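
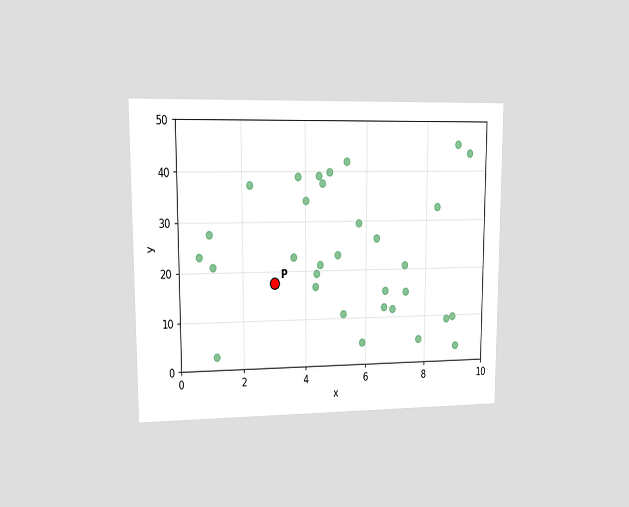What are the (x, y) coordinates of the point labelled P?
The chart is viewed at a slight angle. Following the gridlines from P to each axis, P sits at (3, 17.5).

(3, 17.5)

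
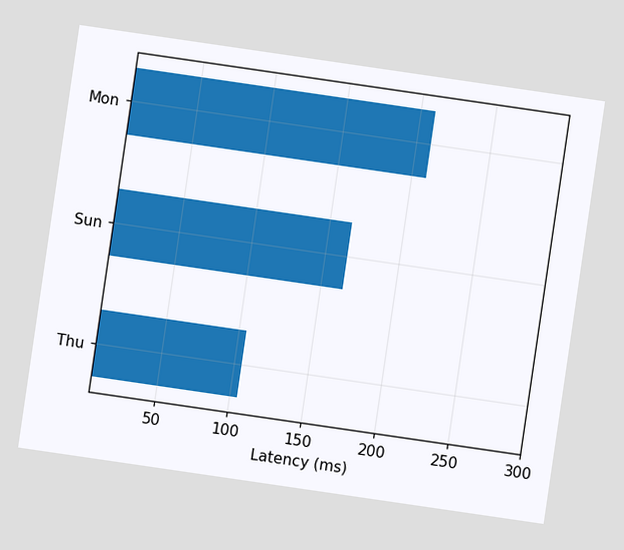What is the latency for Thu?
105ms

The chart is tilted about 8° clockwise. Reading along the chart's x-axis, the Thu bar reaches 105ms.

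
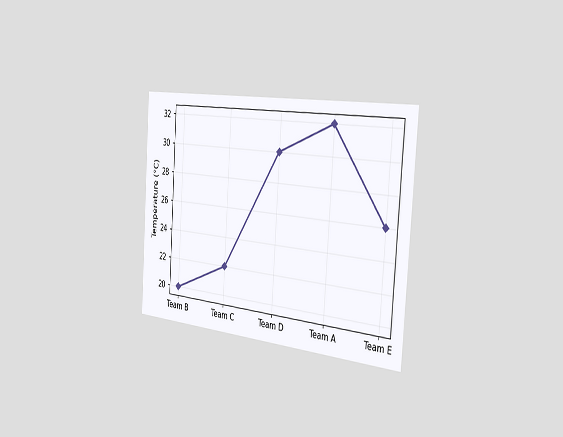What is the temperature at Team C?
The chart is tilted about 4° clockwise and viewed slightly from the right. At Team C, the line is at 22°C.

22°C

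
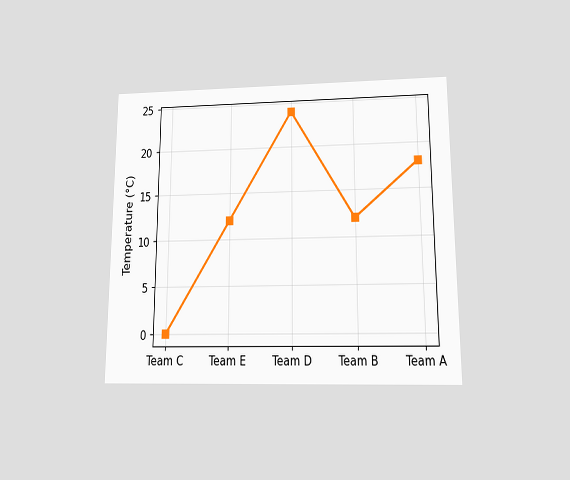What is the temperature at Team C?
0°C

The chart is viewed slightly from below. At Team C, the line is at 0°C.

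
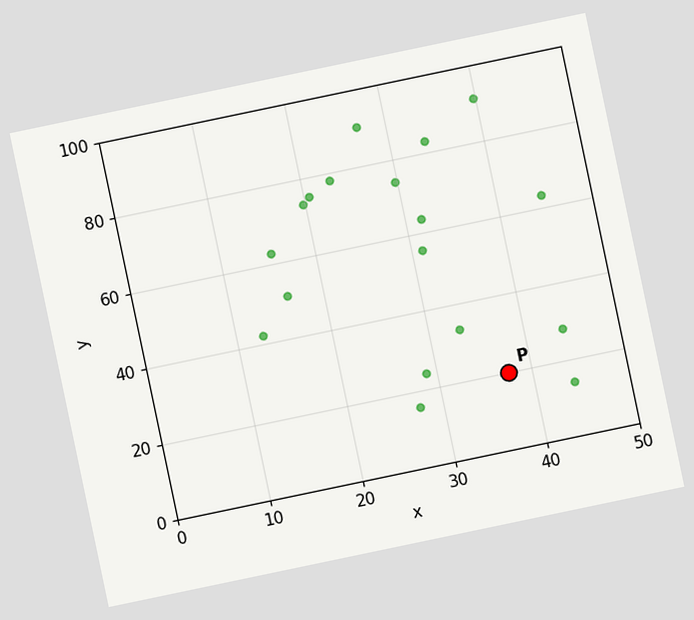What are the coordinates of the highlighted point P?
(37.5, 20)

The chart is tilted about 12° counter-clockwise. Following the gridlines from P to each axis, P sits at (37.5, 20).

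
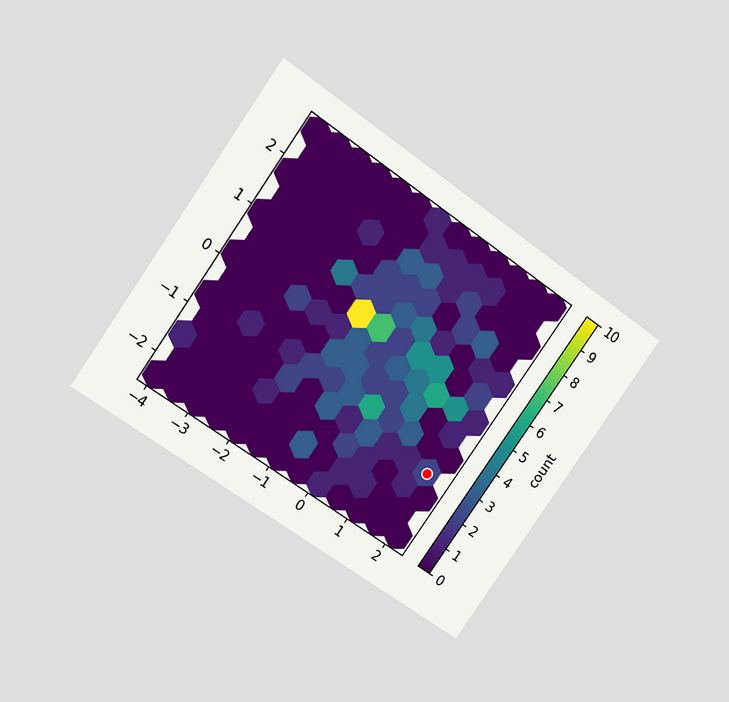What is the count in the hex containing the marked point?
The chart is tilted about 35° clockwise and viewed at a slight angle. The marked hex reads 2 on the colorbar.

2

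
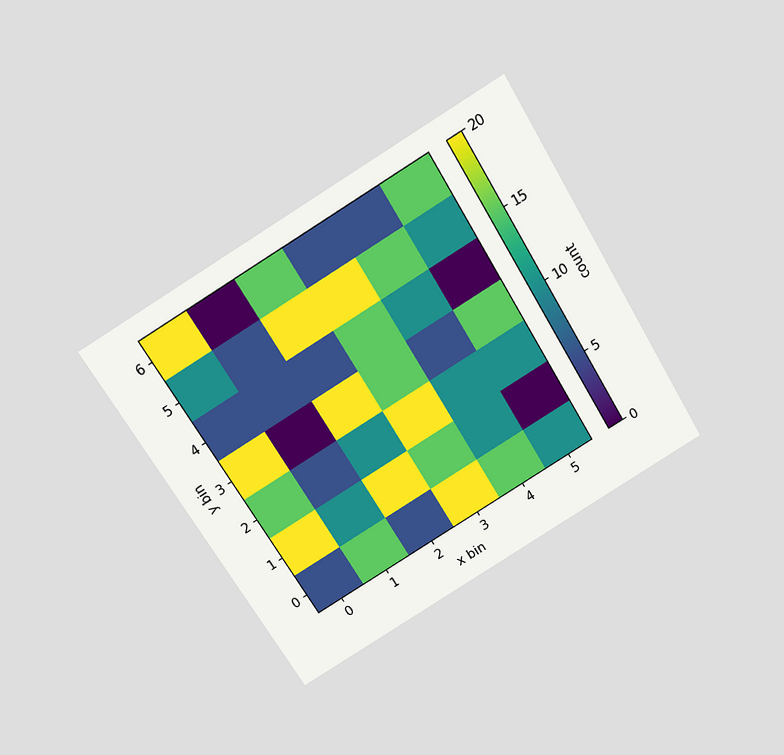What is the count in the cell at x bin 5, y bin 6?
15

The chart is tilted about 31° counter-clockwise and viewed slightly from above. Matching the cell (5, 6) against the colorbar gives 15.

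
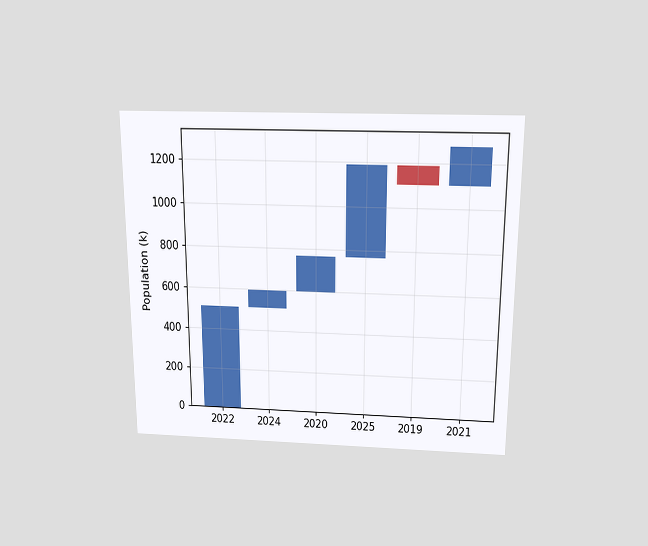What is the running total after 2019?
1105k

The chart is viewed slightly from above. After 2019 the running total reaches 1105k.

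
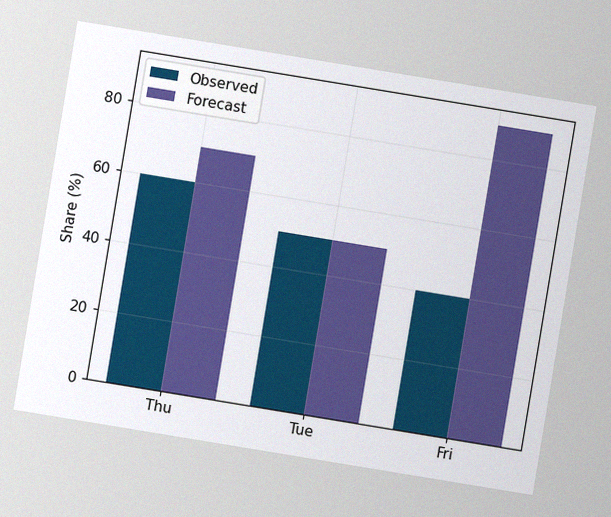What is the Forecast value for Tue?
50%

The chart is tilted about 9° clockwise, with some photo noise. The Forecast bar at Tue reaches 50% on the y-axis.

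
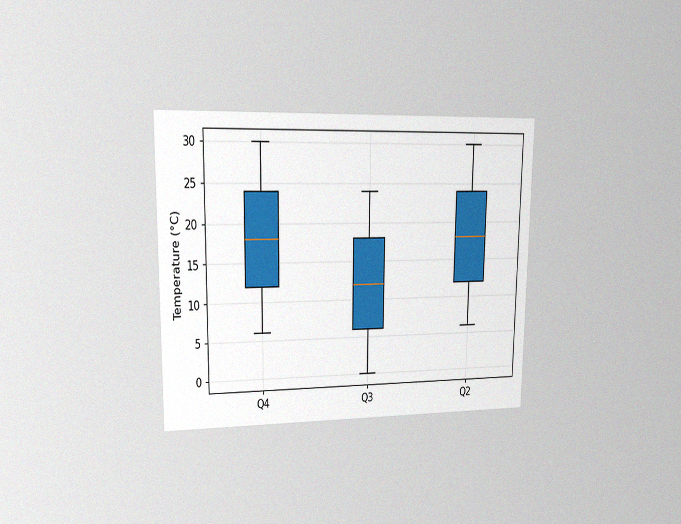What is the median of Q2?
18°C

The chart is viewed at a slight angle, with some photo noise. The median line in the Q2 box sits at 18°C.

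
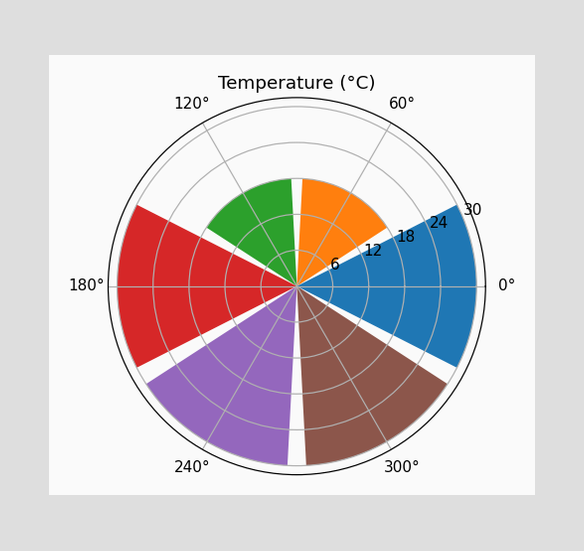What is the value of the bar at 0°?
The bar at 0° reaches 30°C on the radial axis.

30°C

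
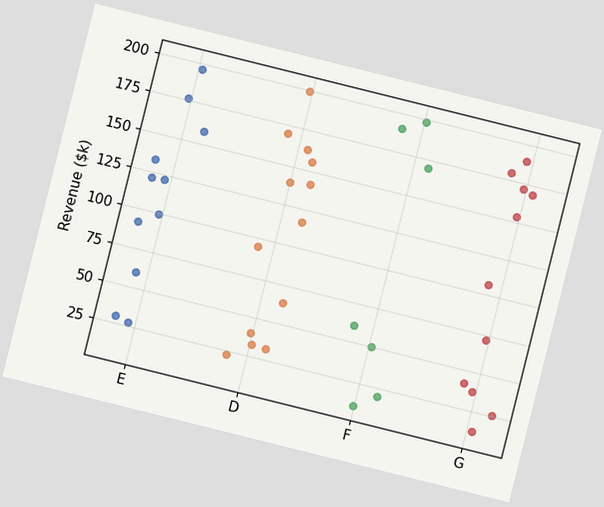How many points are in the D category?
13

The chart is tilted about 14° clockwise. Counting the markers in the D column gives 13.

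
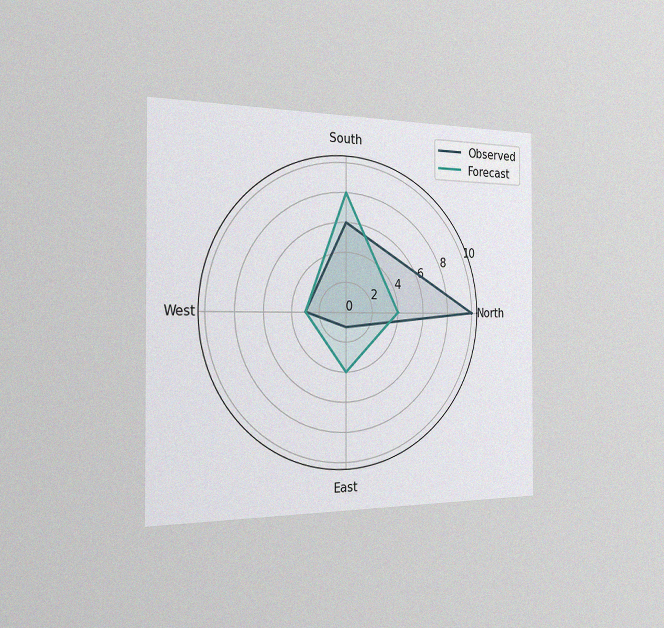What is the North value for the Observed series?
The chart is viewed slightly from the left, with some photo noise. On the North axis, Observed reaches 10.

10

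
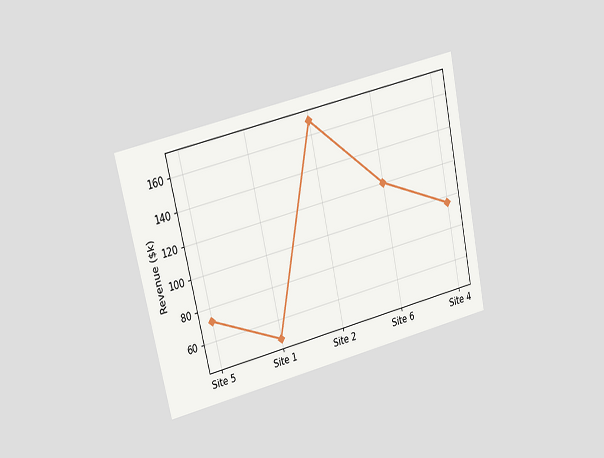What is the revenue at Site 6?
The chart is tilted about 13° counter-clockwise and viewed at a slight angle. At Site 6, the line is at $120k.

$120k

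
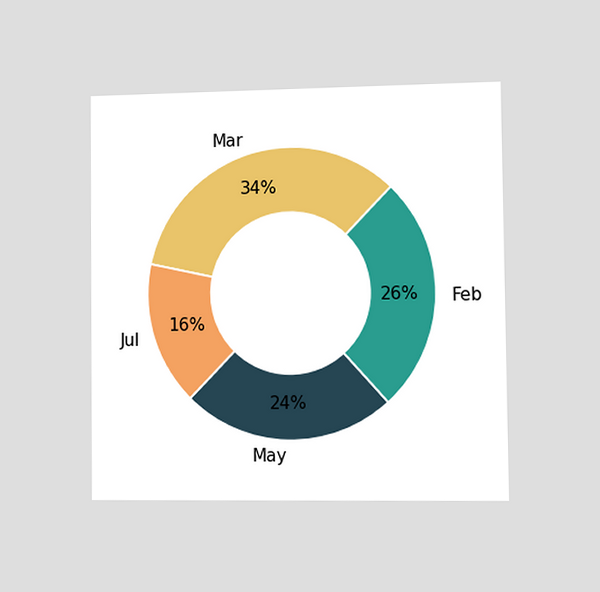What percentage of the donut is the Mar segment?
The chart is viewed slightly from the right. The Mar segment takes up 34% of the ring.

34%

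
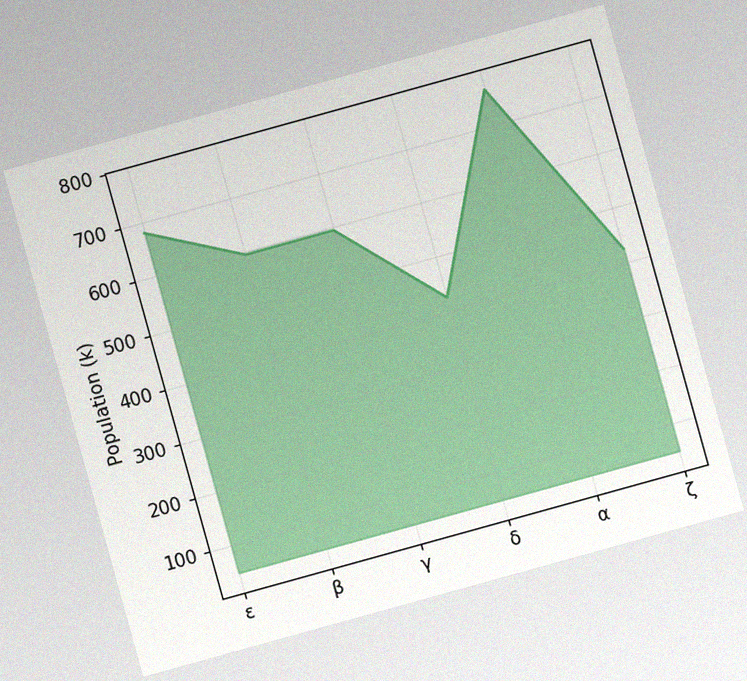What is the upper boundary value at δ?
425k

The chart is tilted about 15° counter-clockwise, with some photo noise. At δ the upper boundary is at 425k.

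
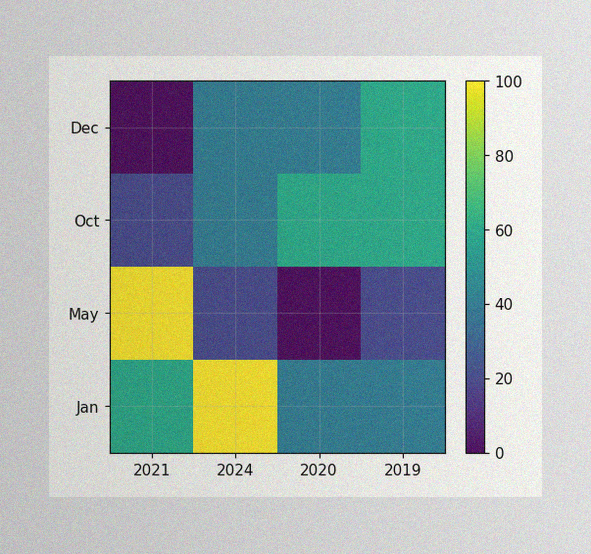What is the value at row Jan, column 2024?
100

The image has some photo noise and uneven lighting. Matching cell (Jan, 2024) against the colorbar gives 100.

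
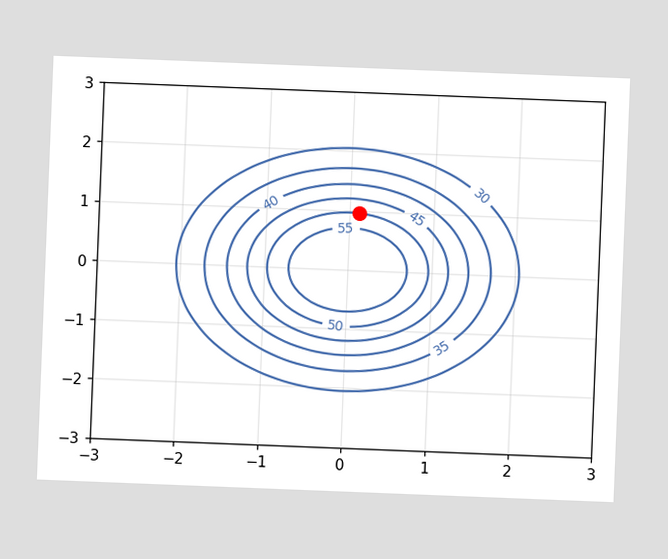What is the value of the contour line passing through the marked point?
The chart is tilted about 2° clockwise. The marked point sits on the contour labelled 50.

50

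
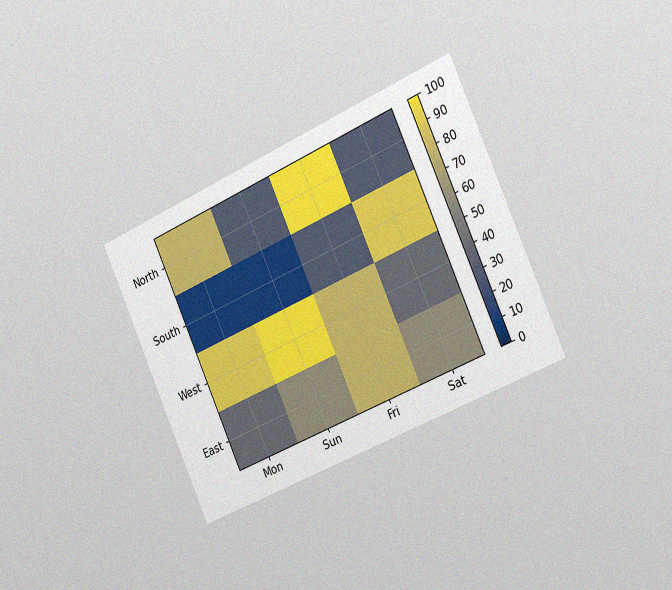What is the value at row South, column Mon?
10

The chart is tilted about 24° counter-clockwise and viewed slightly from the right, with some photo noise. Matching cell (South, Mon) against the colorbar gives 10.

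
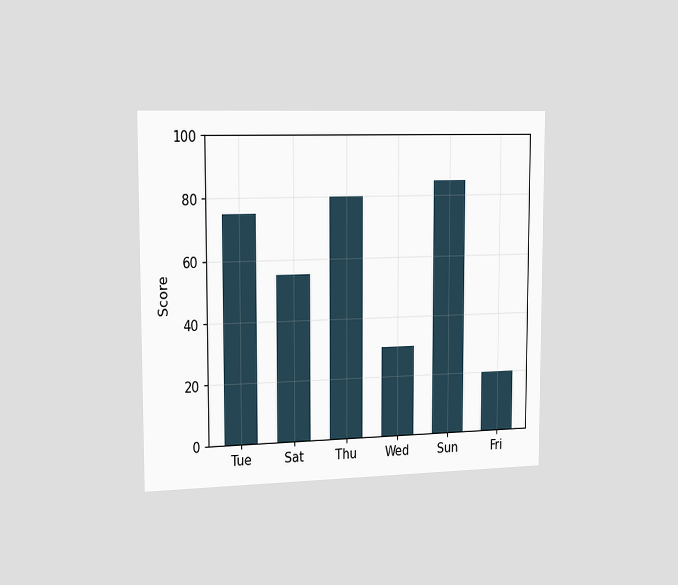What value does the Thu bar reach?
The chart is viewed slightly from the left. Reading along the chart's y-axis, the Thu bar reaches 80.

80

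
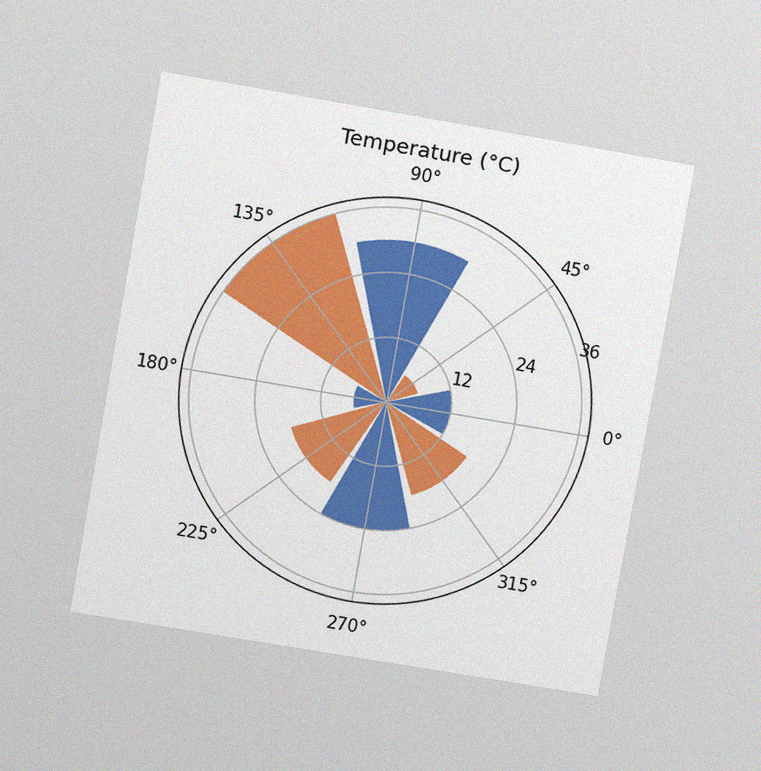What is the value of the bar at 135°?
The chart is tilted about 10° clockwise and viewed at a slight angle, with some photo noise. The bar at 135° reaches 36°C on the radial axis.

36°C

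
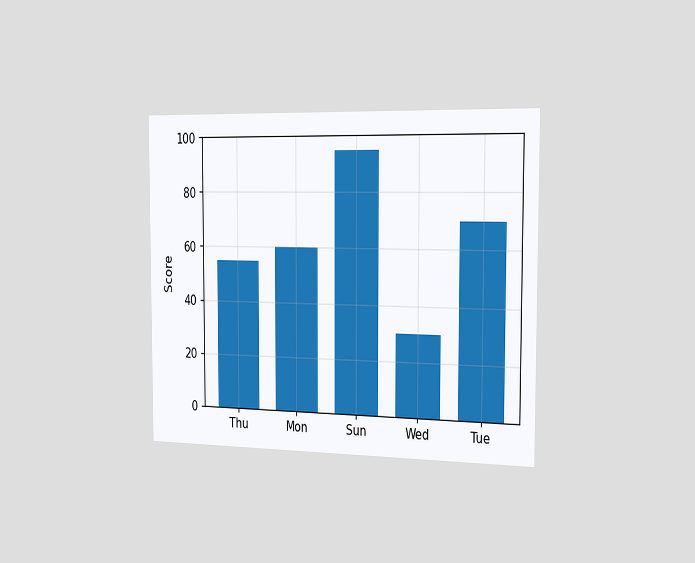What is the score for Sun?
The chart is viewed slightly from the right. Reading along the chart's y-axis, the Sun bar reaches 95.

95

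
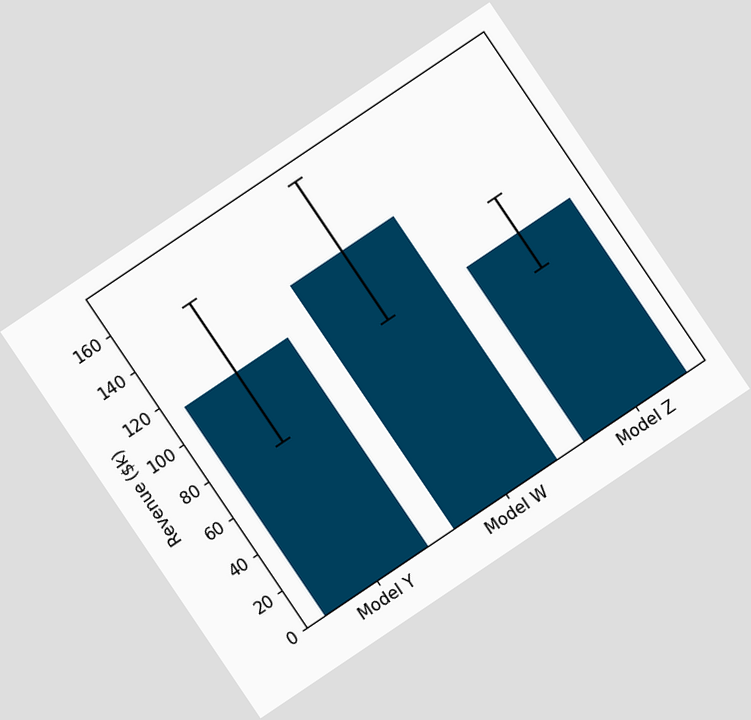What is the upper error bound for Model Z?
$114k

The chart is tilted about 34° counter-clockwise. The Model Z bar's upper whisker reaches $114k.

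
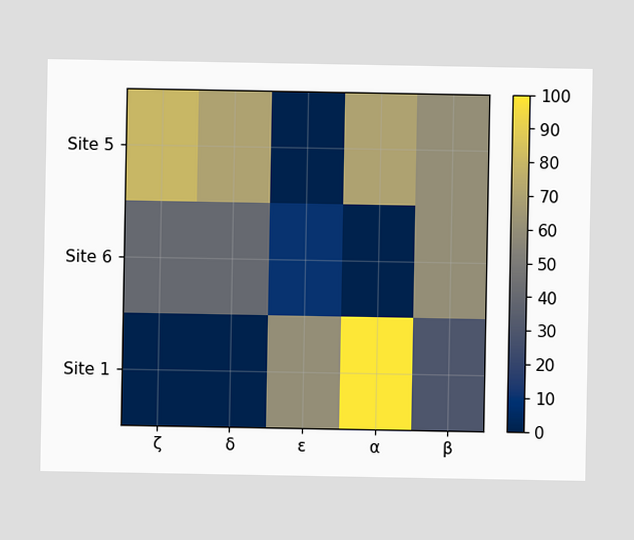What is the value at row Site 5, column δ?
Matching cell (Site 5, δ) against the colorbar gives 70.

70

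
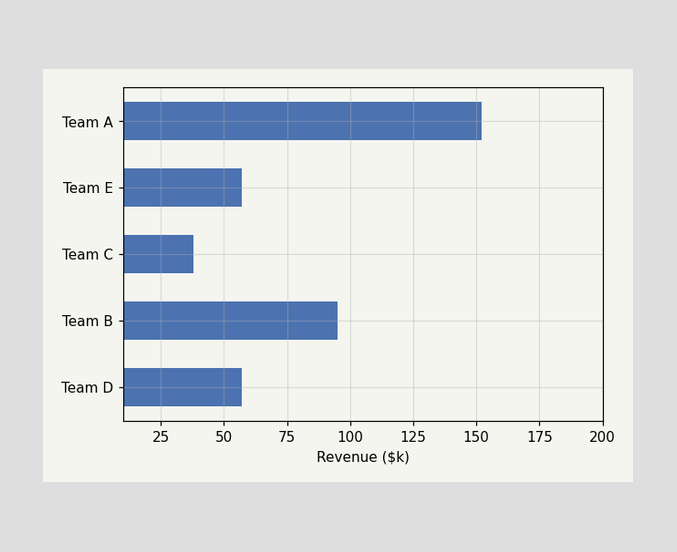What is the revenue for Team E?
Reading along the chart's x-axis, the Team E bar reaches $57k.

$57k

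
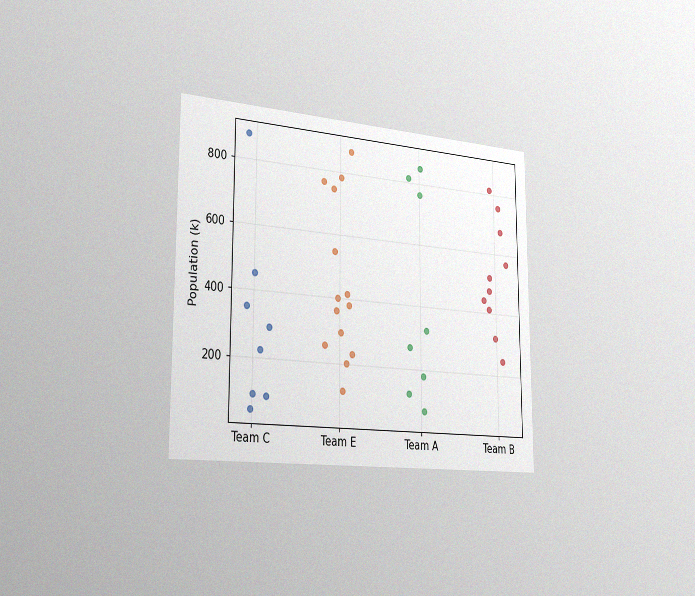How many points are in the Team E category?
The chart is viewed slightly from the left, with some photo noise. Counting the markers in the Team E column gives 14.

14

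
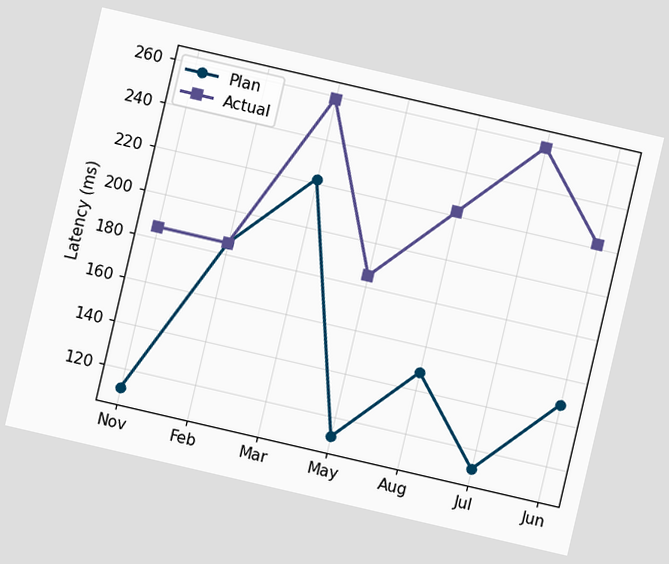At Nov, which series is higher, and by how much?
The chart is tilted about 13° clockwise. At Nov, Actual sits above the other line by 74ms.

Actual, by 74ms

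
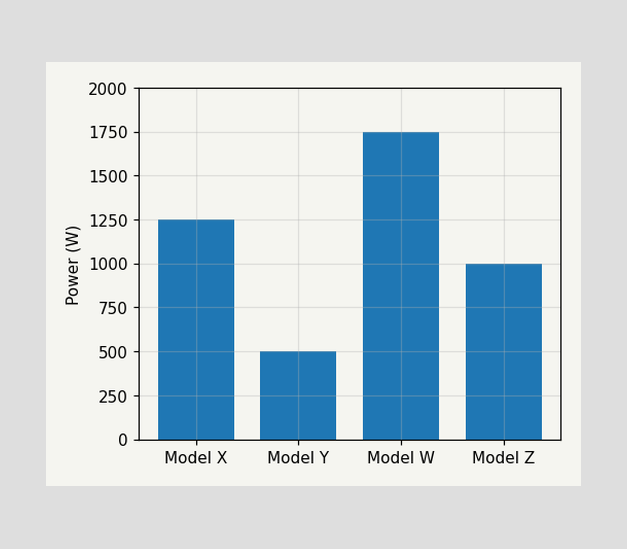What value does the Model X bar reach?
1250W

Reading along the chart's y-axis, the Model X bar reaches 1250W.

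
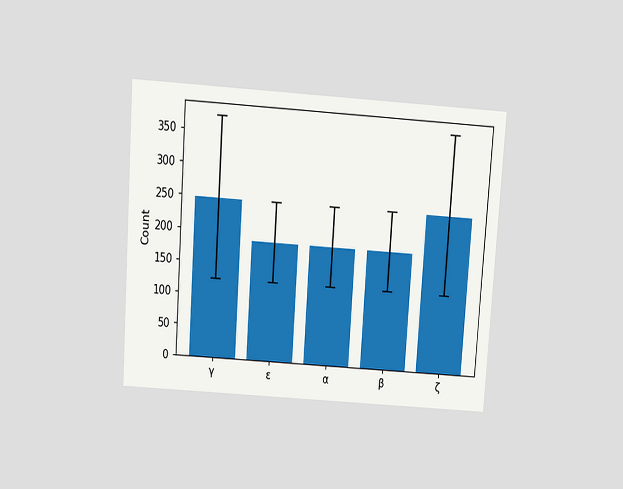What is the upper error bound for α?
The chart is tilted about 4° clockwise and viewed slightly from above. The α bar's upper whisker reaches 248.

248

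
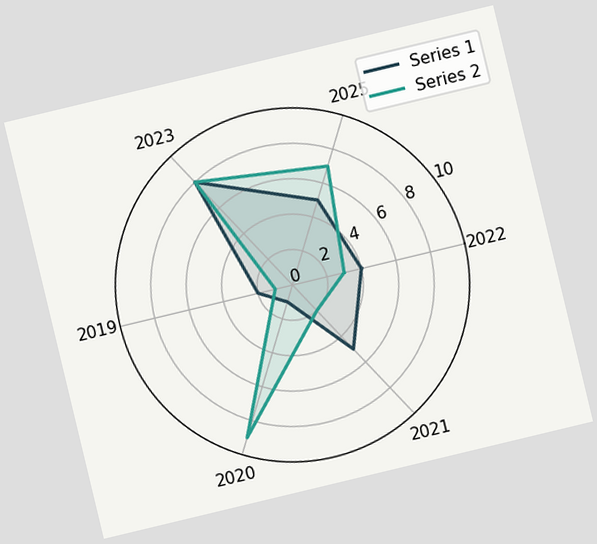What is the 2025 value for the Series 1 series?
The chart is tilted about 14° counter-clockwise. On the 2025 axis, Series 1 reaches 5.

5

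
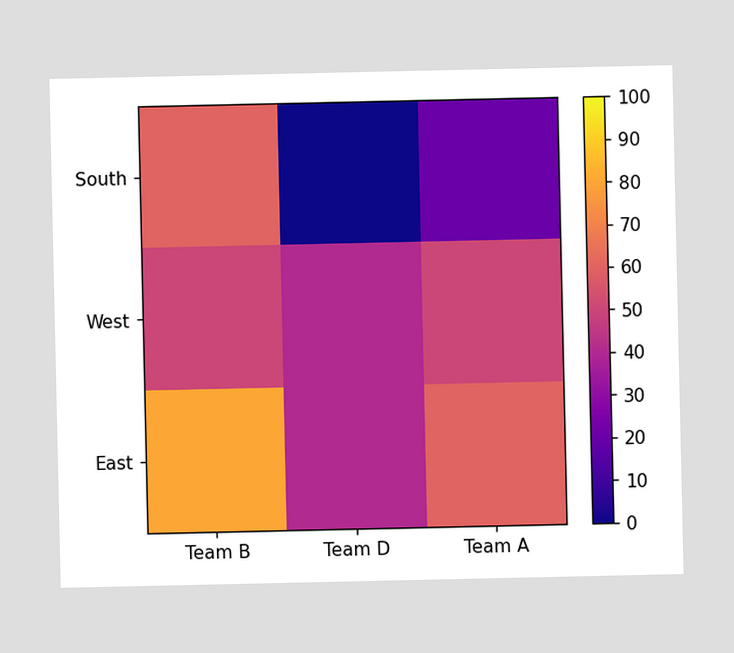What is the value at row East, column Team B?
Matching cell (East, Team B) against the colorbar gives 80.

80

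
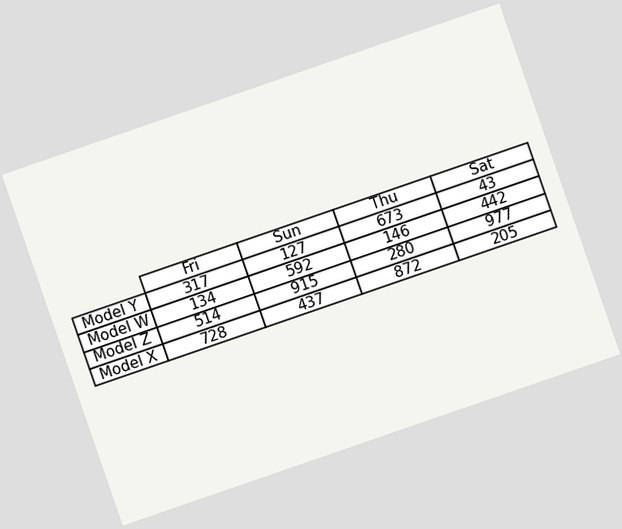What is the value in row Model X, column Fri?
728

The chart is tilted about 19° counter-clockwise. The (Model X, Fri) cell reads 728.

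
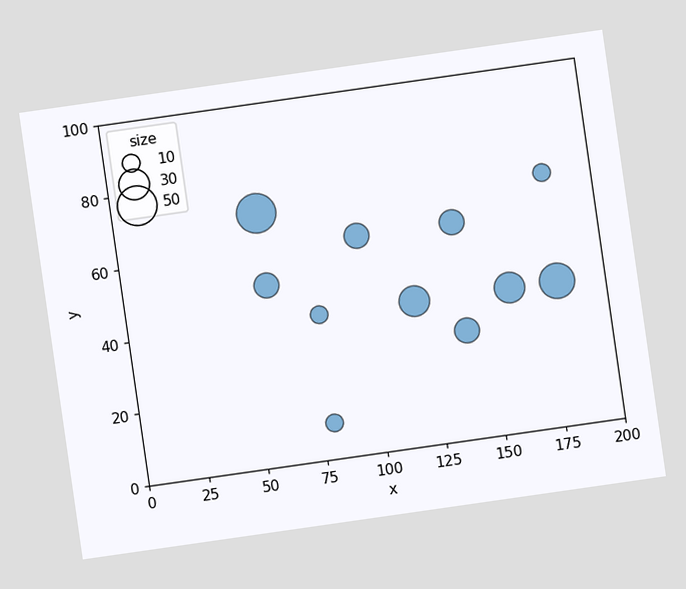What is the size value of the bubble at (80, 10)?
The chart is tilted about 8° counter-clockwise. Matching the bubble at (80, 10) against the size legend gives 10.

10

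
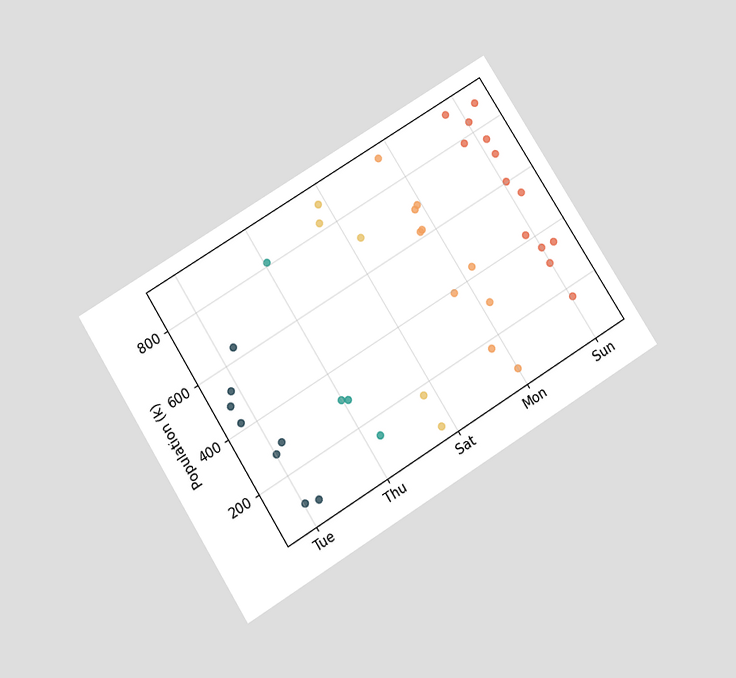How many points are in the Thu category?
4

The chart is tilted about 32° counter-clockwise and viewed slightly from below. Counting the markers in the Thu column gives 4.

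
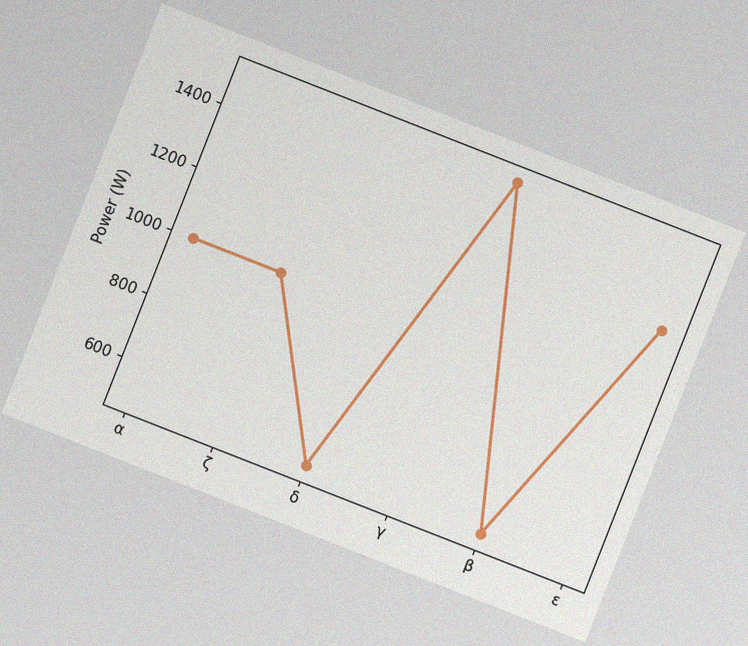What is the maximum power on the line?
The chart is tilted about 21° clockwise, with some photo noise. The highest point is at γ, and reading across to the y-axis gives 1500W.

1500W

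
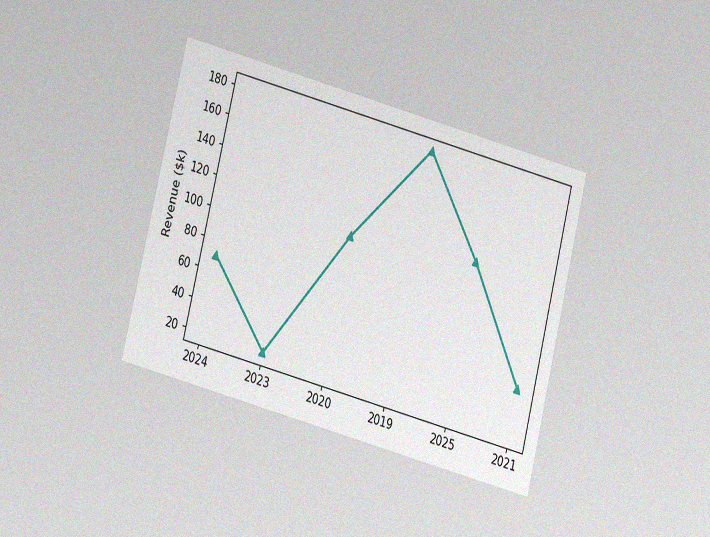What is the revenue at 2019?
The chart is tilted about 14° clockwise and viewed at a slight angle, with some photo noise. At 2019, the line is at $180k.

$180k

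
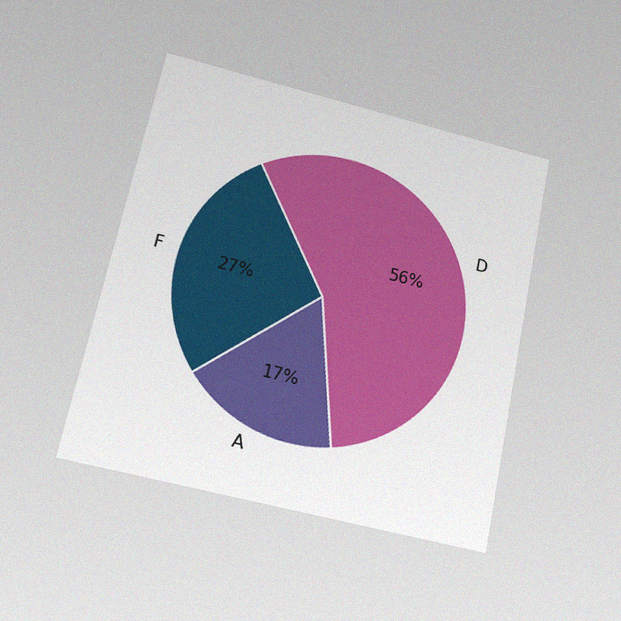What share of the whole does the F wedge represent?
27%

The chart is tilted about 12° clockwise and viewed at a slight angle, with some photo noise. The F slice takes up 27% of the pie.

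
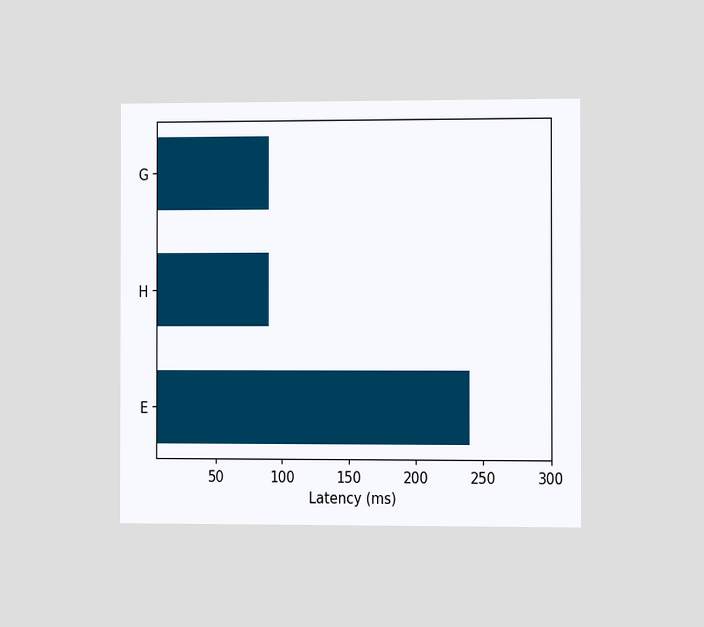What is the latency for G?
90ms

The chart is viewed slightly from the right. Reading along the chart's x-axis, the G bar reaches 90ms.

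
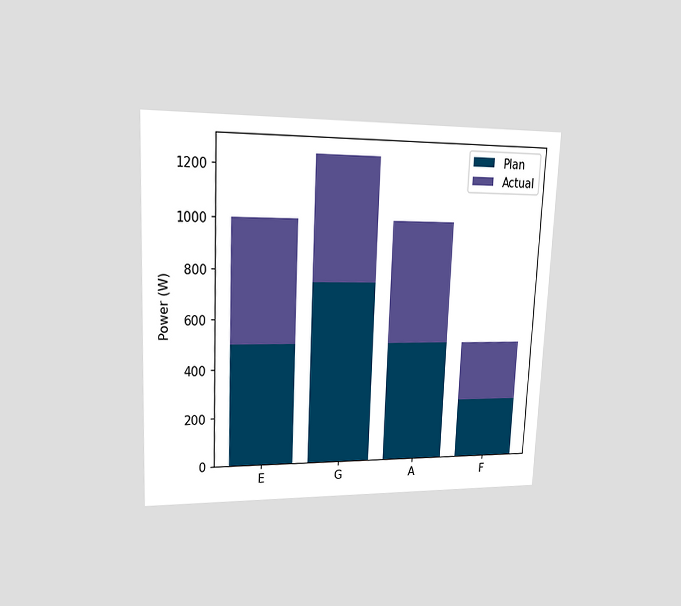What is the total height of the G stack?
1250W

The chart is tilted about 3° clockwise and viewed at a slight angle. The G stack's top reaches 1250W on the y-axis.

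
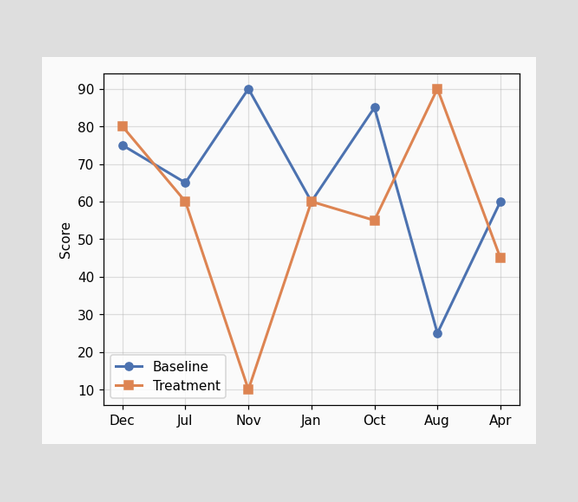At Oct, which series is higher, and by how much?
Baseline, by 30

At Oct, Baseline sits above the other line by 30.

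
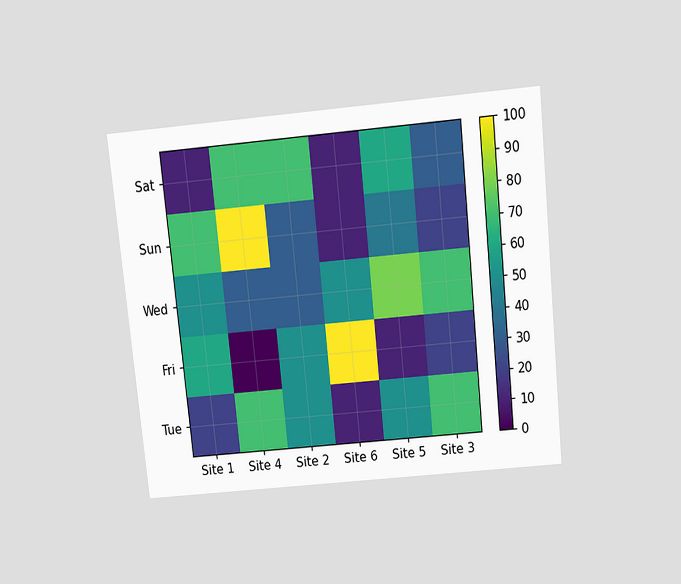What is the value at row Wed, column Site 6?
50

The chart is tilted about 6° counter-clockwise and viewed slightly from above. Matching cell (Wed, Site 6) against the colorbar gives 50.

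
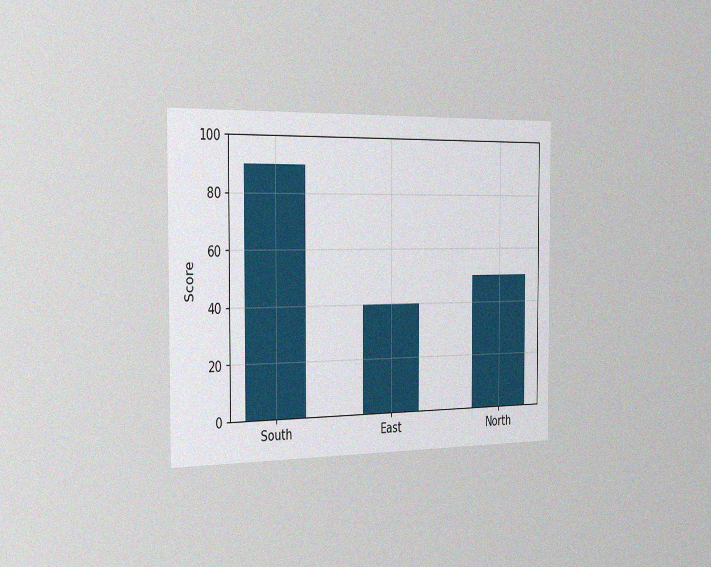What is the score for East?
40

The chart is viewed slightly from the left, with some photo noise. Reading along the chart's y-axis, the East bar reaches 40.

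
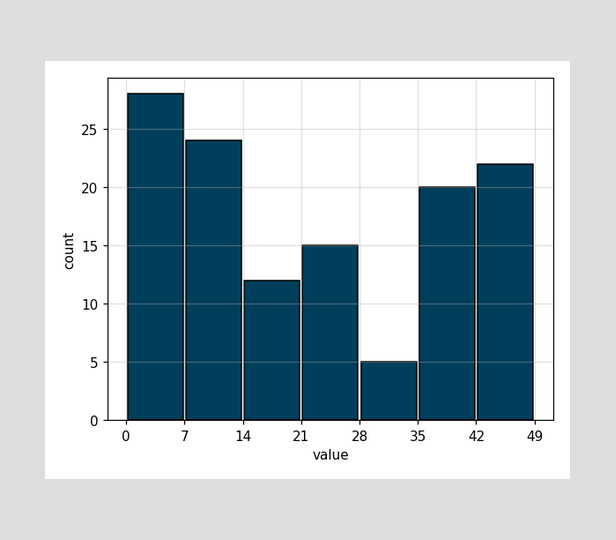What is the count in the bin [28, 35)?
The [28, 35) bin has height 5.

5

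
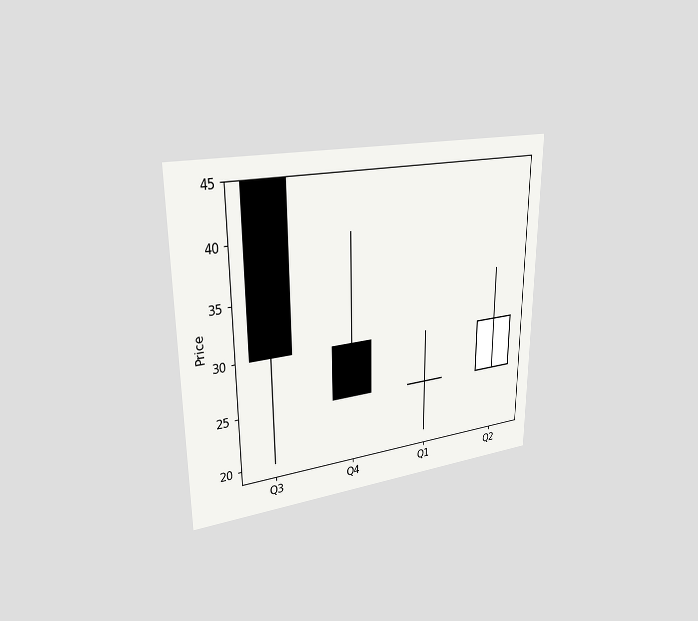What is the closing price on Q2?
30

The chart is viewed slightly from the left. The Q2 candle closes at 30.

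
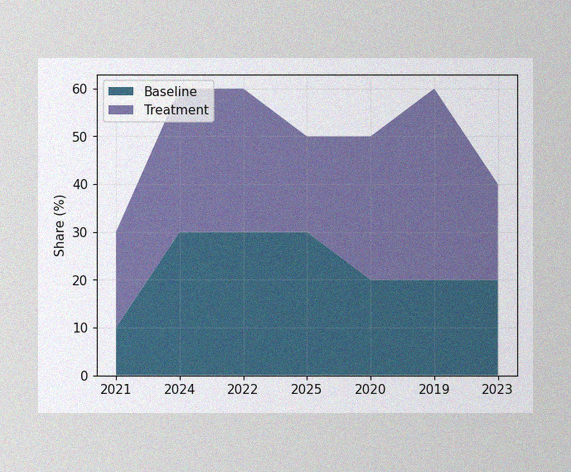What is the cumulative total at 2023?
40%

The image has some photo noise and uneven lighting. The stacked total at 2023 reaches 40%.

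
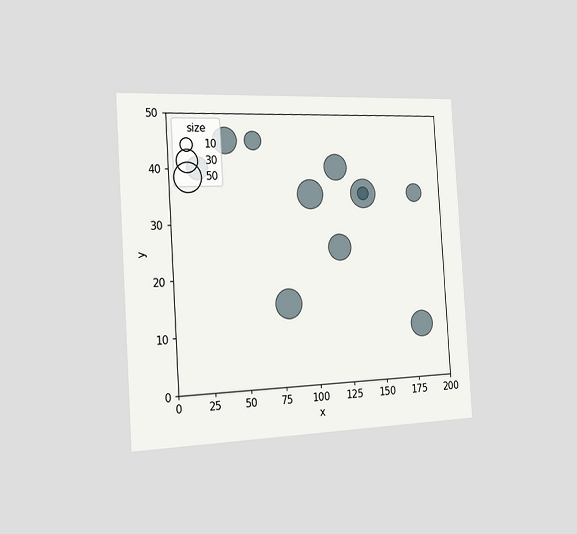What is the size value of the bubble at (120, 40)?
The chart is tilted about 4° counter-clockwise and viewed slightly from the left. Matching the bubble at (120, 40) against the size legend gives 40.

40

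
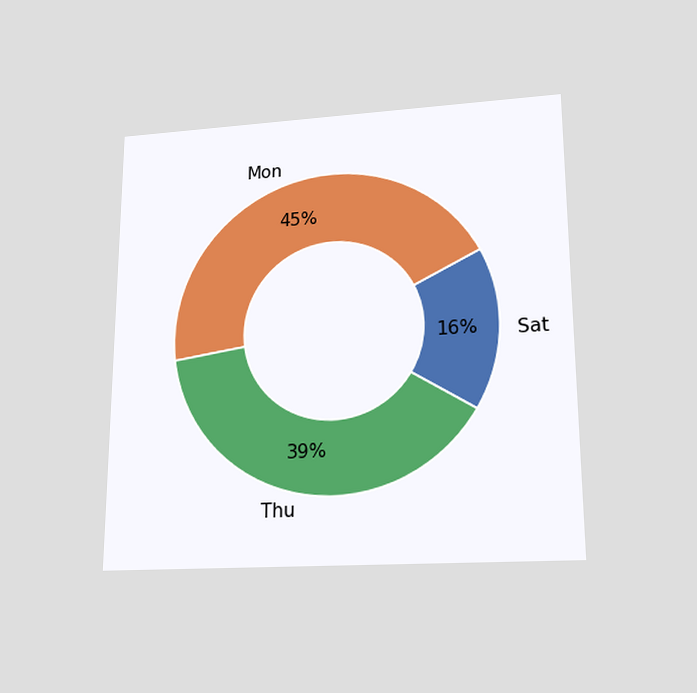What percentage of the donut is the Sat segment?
The chart is viewed slightly from below. The Sat segment takes up 16% of the ring.

16%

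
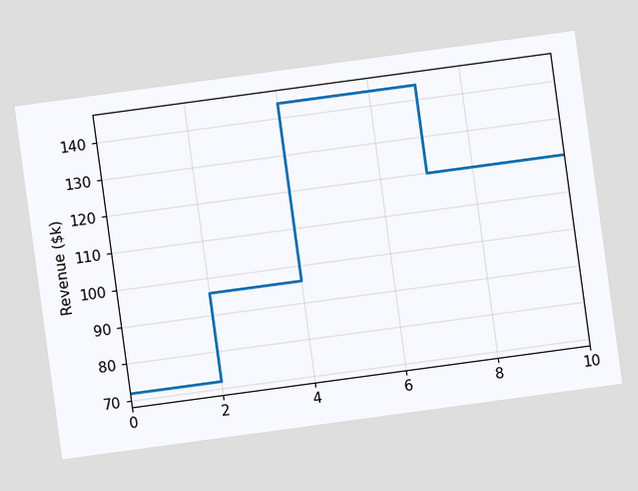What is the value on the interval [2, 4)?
The chart is tilted about 8° counter-clockwise. On [2, 4) the step sits at $96k.

$96k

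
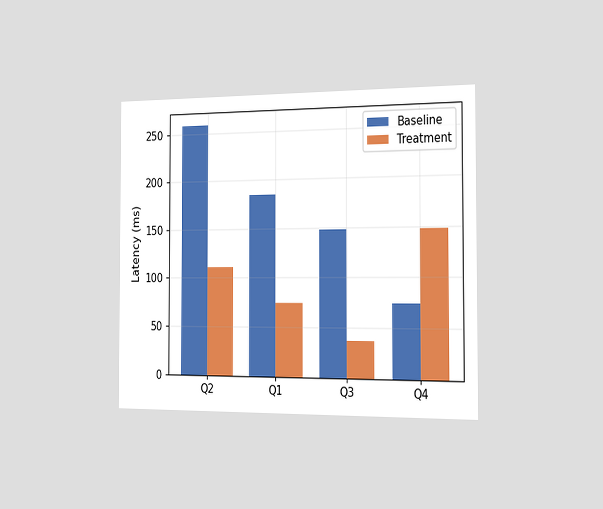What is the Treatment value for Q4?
The chart is viewed slightly from the right. The Treatment bar at Q4 reaches 148ms on the y-axis.

148ms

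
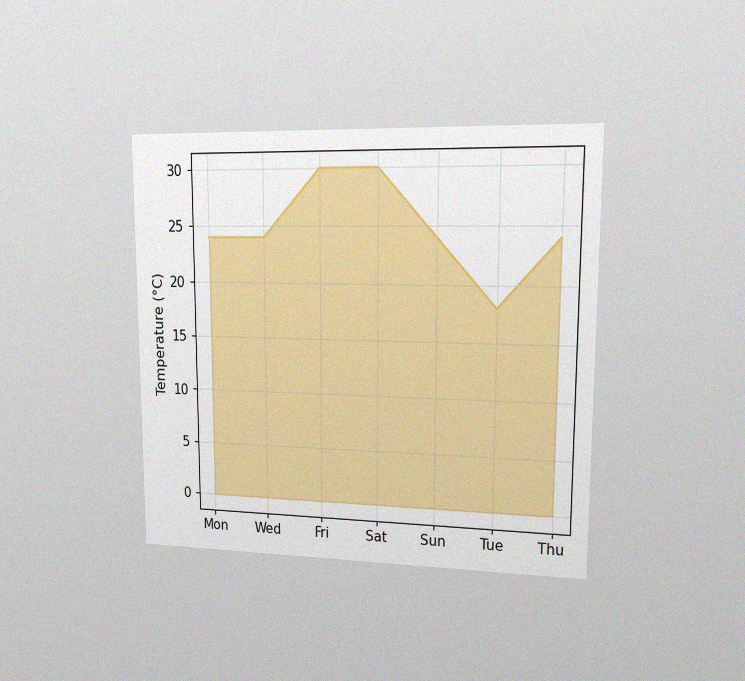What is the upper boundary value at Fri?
The chart is viewed slightly from the right, with some photo noise. At Fri the upper boundary is at 30°C.

30°C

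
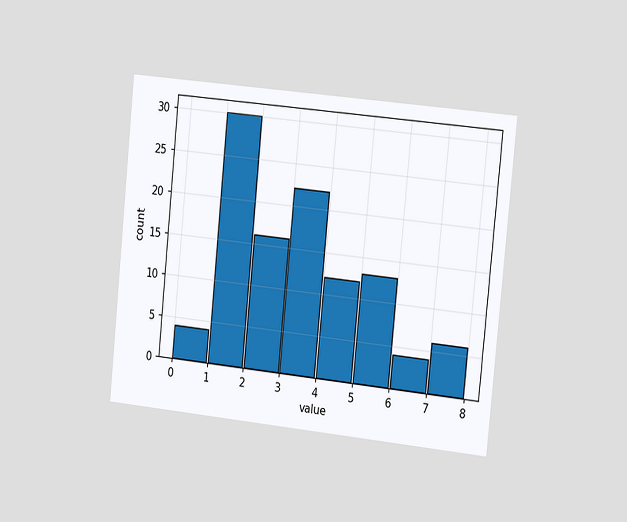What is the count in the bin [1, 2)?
30

The chart is tilted about 6° clockwise and viewed slightly from the right. The [1, 2) bin has height 30.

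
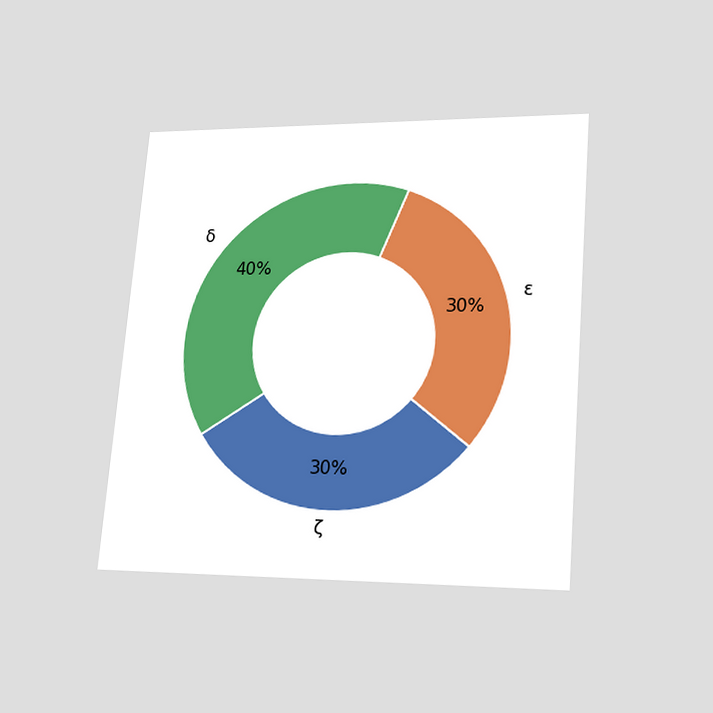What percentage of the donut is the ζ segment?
The chart is tilted about 5° clockwise and viewed at a slight angle. The ζ segment takes up 30% of the ring.

30%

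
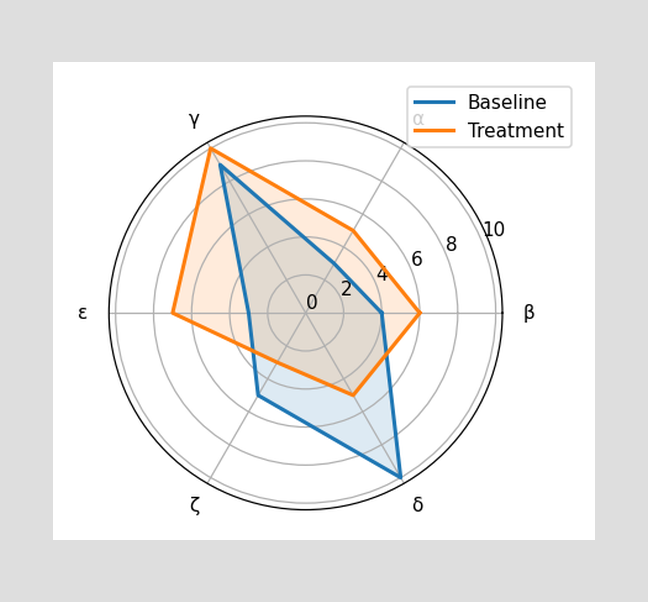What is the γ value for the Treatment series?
On the γ axis, Treatment reaches 10.

10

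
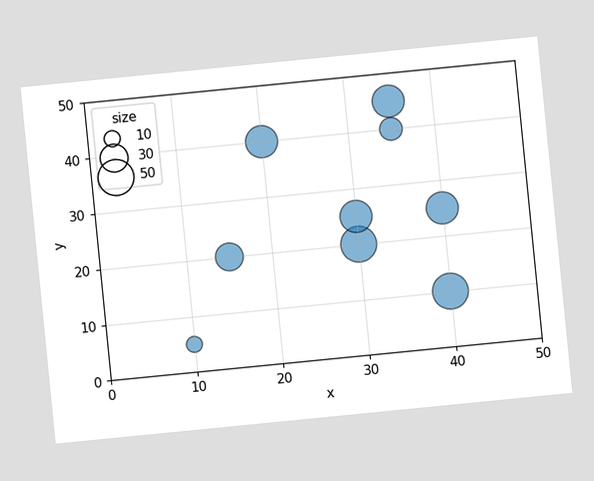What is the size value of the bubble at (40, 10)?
The chart is tilted about 6° counter-clockwise. Matching the bubble at (40, 10) against the size legend gives 50.

50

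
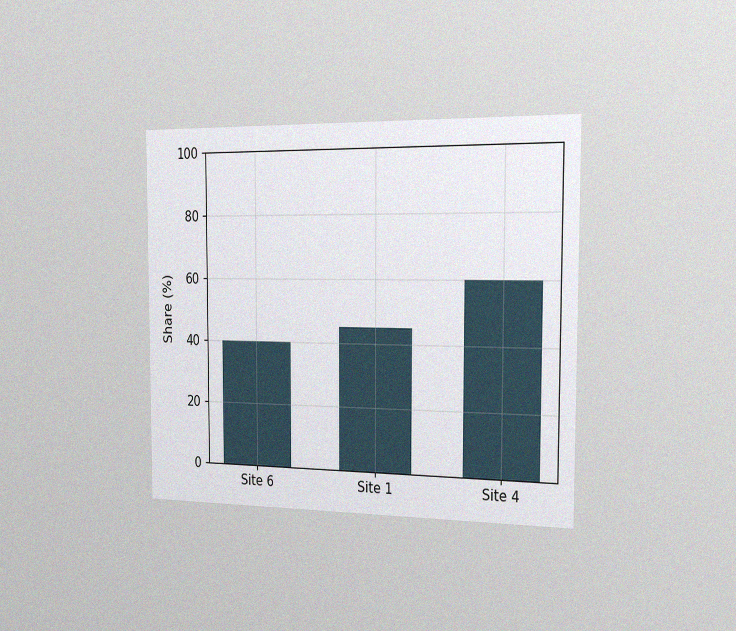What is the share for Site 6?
The chart is viewed slightly from the right, with some photo noise. Reading along the chart's y-axis, the Site 6 bar reaches 40%.

40%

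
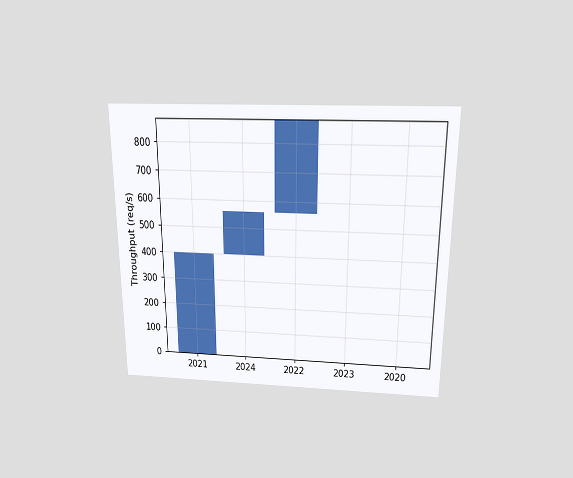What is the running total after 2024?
The chart is viewed slightly from above. After 2024 the running total reaches 560req/s.

560req/s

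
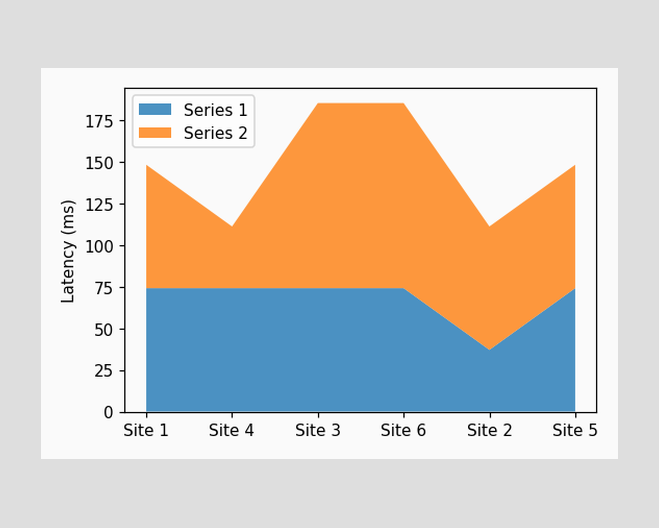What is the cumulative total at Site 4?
111ms

The stacked total at Site 4 reaches 111ms.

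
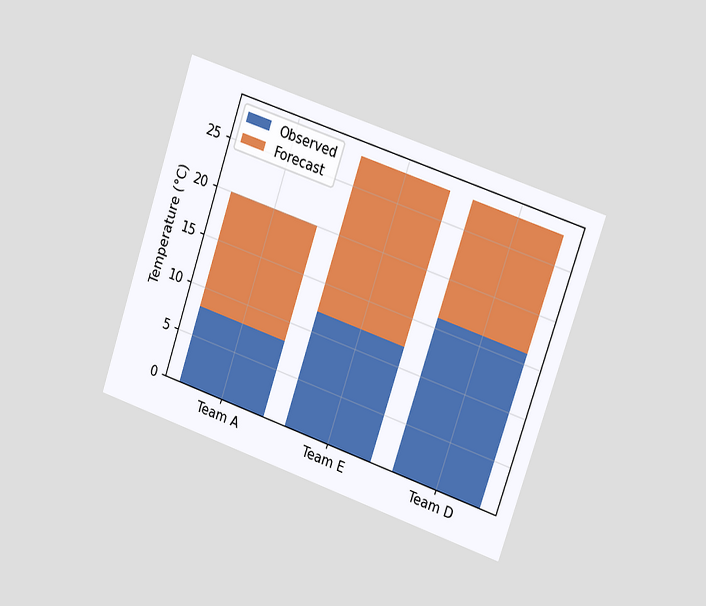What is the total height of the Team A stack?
20°C

The chart is tilted about 19° clockwise and viewed slightly from the right. The Team A stack's top reaches 20°C on the y-axis.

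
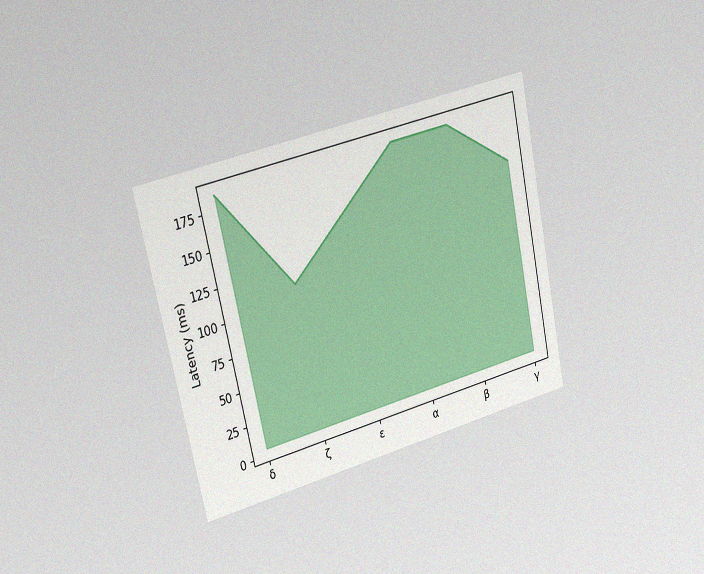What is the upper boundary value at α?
185ms

The chart is tilted about 12° counter-clockwise and viewed slightly from the left, with some photo noise. At α the upper boundary is at 185ms.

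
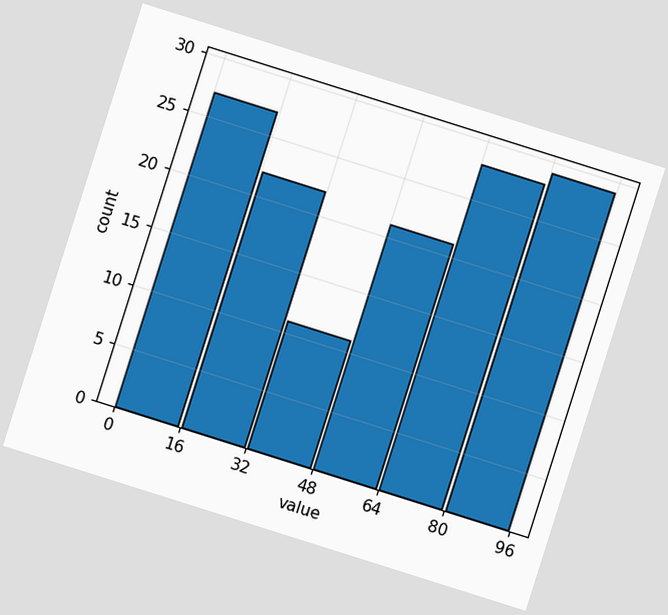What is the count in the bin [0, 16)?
The chart is tilted about 18° clockwise. The [0, 16) bin has height 27.

27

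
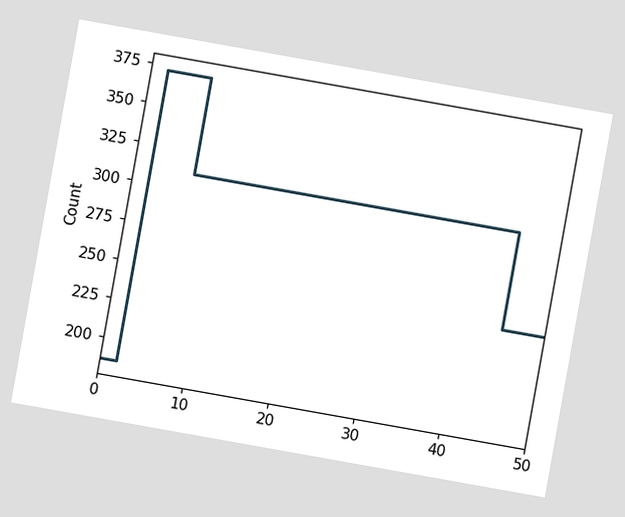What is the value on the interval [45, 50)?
The chart is tilted about 10° clockwise. On [45, 50) the step sits at 248.

248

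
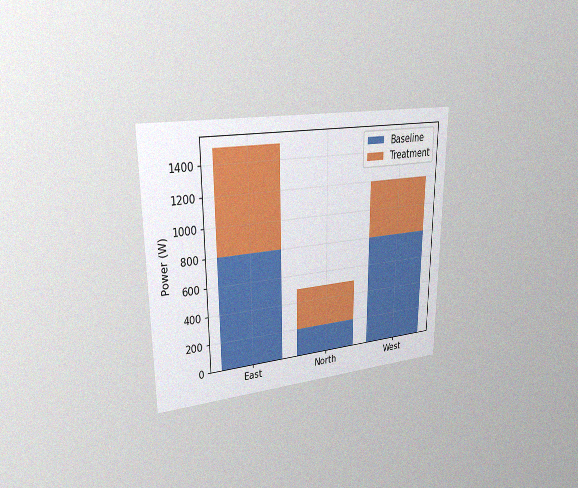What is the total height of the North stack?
500W

The chart is viewed slightly from the left, with some photo noise. The North stack's top reaches 500W on the y-axis.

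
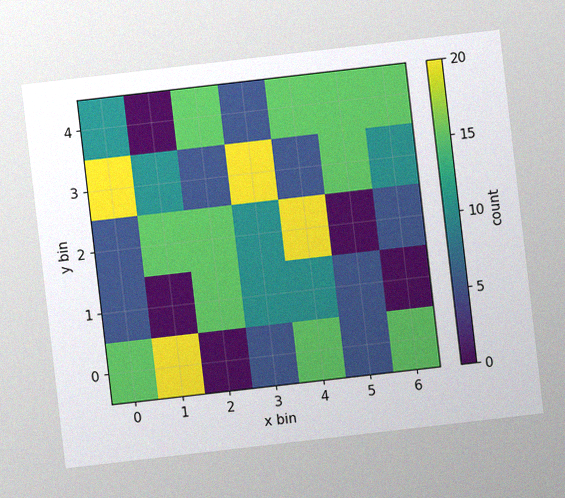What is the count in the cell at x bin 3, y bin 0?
5

The chart is tilted about 7° counter-clockwise, with some photo noise. Matching the cell (3, 0) against the colorbar gives 5.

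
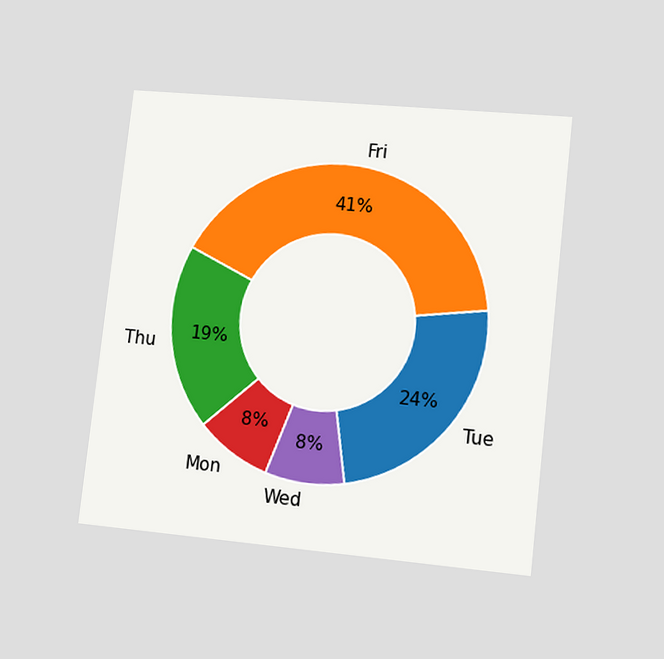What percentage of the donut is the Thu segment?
19%

The chart is tilted about 6° clockwise and viewed at a slight angle. The Thu segment takes up 19% of the ring.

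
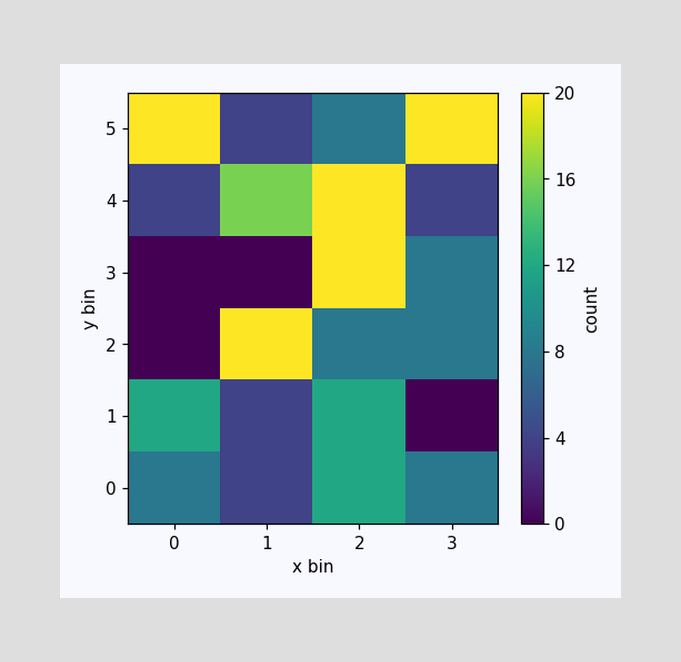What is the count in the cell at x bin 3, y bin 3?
8

Matching the cell (3, 3) against the colorbar gives 8.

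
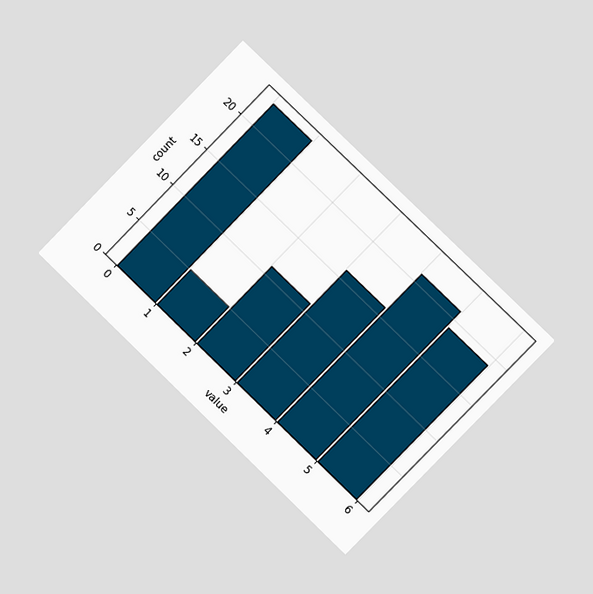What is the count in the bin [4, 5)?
The chart is tilted about 44° clockwise and viewed slightly from the right. The [4, 5) bin has height 21.

21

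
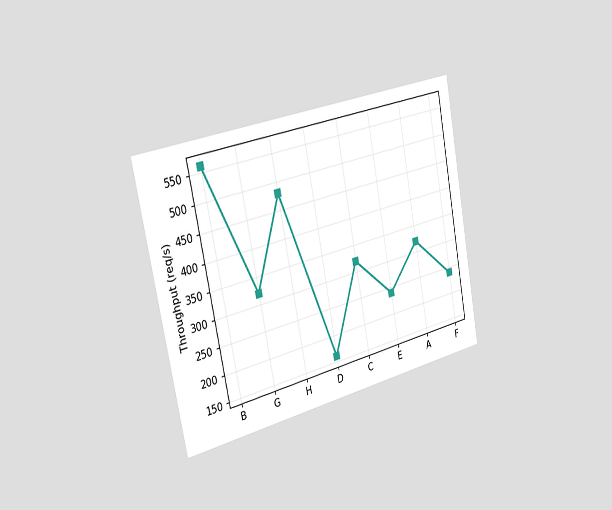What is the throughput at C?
The chart is tilted about 11° counter-clockwise and viewed slightly from the left. At C, the line is at 320req/s.

320req/s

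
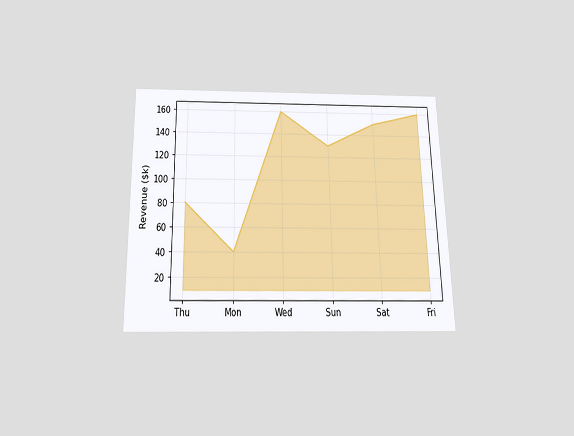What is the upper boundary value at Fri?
The chart is viewed slightly from below. At Fri the upper boundary is at $160k.

$160k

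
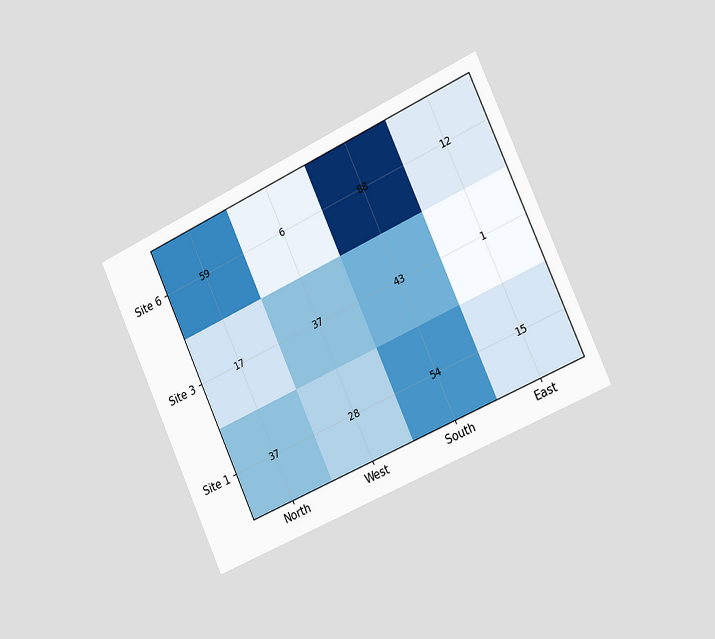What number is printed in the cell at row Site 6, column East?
12

The chart is tilted about 25° counter-clockwise and viewed slightly from the right. The (Site 6, East) cell reads 12.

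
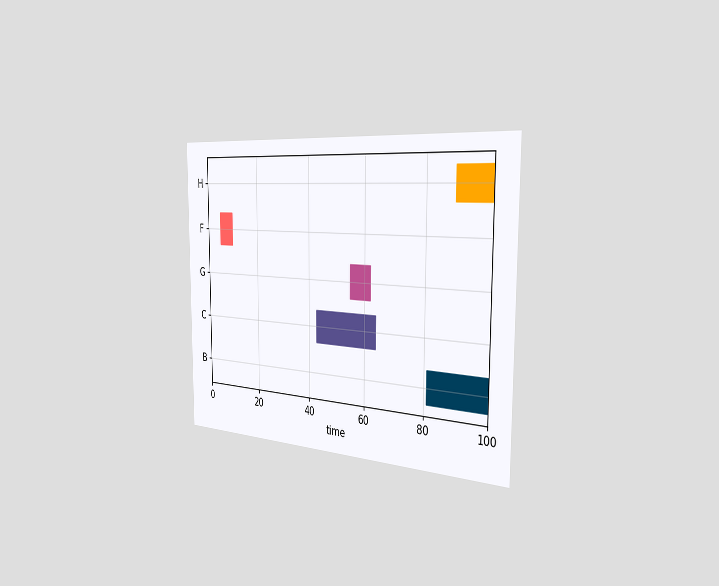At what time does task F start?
5

The chart is viewed slightly from the right. The F bar begins at t=5.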